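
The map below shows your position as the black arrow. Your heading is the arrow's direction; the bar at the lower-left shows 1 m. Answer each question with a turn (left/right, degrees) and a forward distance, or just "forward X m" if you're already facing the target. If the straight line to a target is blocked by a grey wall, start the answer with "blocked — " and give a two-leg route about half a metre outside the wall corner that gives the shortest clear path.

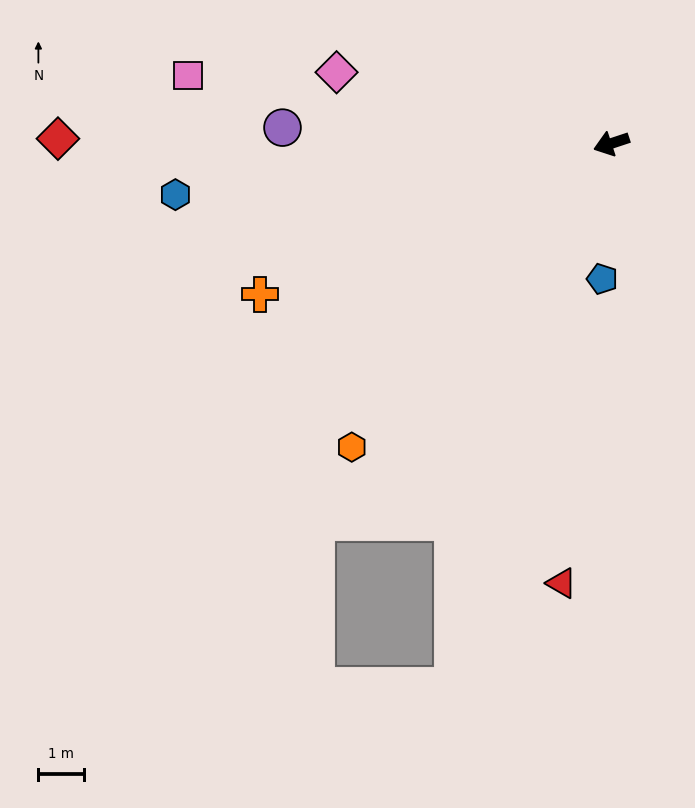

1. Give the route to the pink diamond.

turn right 33°, forward 6.2 m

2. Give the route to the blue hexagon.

turn right 12°, forward 9.6 m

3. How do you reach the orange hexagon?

turn left 31°, forward 8.7 m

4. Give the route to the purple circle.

turn right 21°, forward 7.2 m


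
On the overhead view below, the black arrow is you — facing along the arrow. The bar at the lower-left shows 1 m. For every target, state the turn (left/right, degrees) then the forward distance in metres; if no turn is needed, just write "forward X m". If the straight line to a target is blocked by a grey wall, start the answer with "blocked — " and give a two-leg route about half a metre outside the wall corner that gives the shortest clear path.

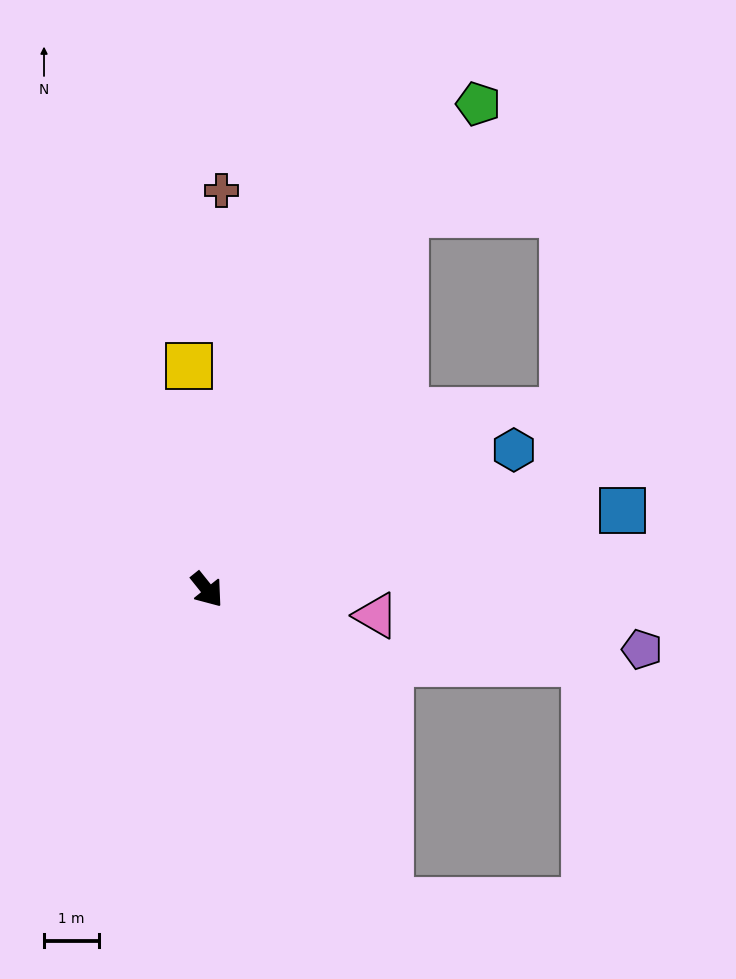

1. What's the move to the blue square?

turn left 62°, forward 7.7 m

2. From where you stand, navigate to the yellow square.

turn left 146°, forward 4.1 m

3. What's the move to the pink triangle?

turn left 43°, forward 3.1 m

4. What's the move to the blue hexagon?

turn left 76°, forward 6.1 m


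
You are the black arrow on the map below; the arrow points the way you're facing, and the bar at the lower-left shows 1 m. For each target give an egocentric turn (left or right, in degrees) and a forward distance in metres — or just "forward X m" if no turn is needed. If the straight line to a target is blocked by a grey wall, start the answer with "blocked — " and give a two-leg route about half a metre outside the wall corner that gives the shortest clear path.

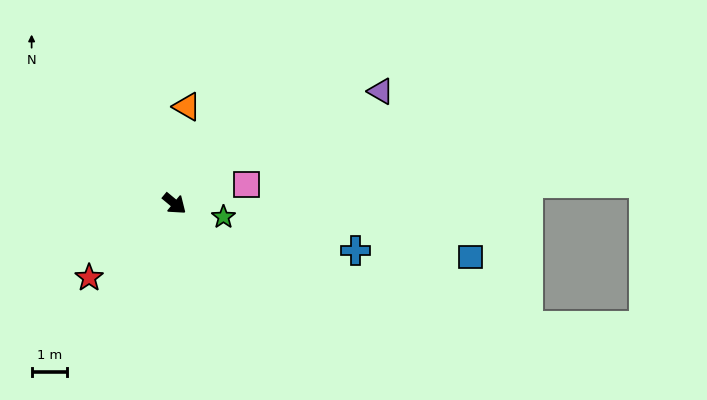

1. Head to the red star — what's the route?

turn right 99°, forward 3.2 m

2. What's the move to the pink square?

turn left 54°, forward 2.1 m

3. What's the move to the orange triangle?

turn left 122°, forward 2.8 m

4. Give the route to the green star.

turn left 25°, forward 1.4 m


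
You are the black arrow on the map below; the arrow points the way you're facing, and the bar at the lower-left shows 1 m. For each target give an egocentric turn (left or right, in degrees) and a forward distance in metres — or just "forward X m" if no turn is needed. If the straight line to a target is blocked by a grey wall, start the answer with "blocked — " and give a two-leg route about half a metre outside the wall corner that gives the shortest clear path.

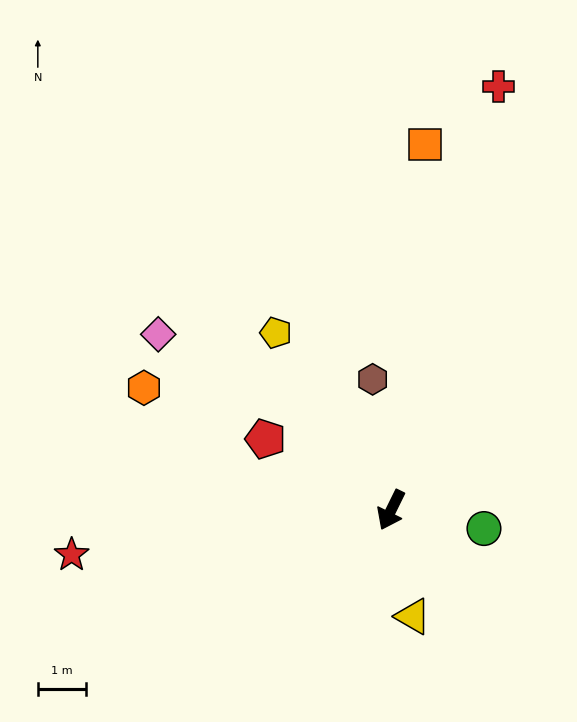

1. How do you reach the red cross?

turn right 168°, forward 9.1 m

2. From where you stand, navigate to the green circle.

turn left 105°, forward 2.0 m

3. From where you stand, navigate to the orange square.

turn right 159°, forward 7.6 m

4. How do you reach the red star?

turn right 56°, forward 6.7 m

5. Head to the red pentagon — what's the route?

turn right 93°, forward 3.0 m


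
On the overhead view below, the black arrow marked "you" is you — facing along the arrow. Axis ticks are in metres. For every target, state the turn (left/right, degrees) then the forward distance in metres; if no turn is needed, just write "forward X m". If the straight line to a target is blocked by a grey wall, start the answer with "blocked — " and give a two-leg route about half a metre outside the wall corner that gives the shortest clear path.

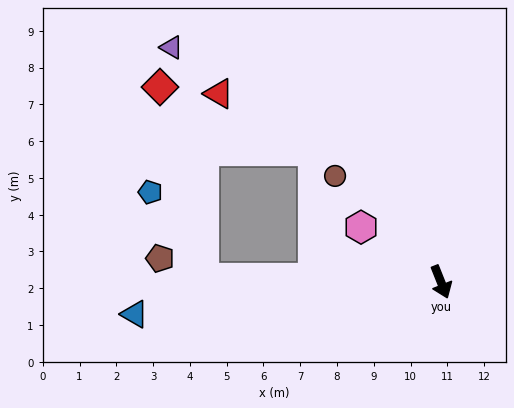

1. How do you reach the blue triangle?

turn right 106°, forward 8.4 m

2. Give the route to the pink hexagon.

turn right 146°, forward 2.6 m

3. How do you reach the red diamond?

blocked — turn right 112°, forward 6.4 m, then turn right 77°, forward 5.4 m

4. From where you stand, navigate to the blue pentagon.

blocked — turn right 112°, forward 6.4 m, then turn right 58°, forward 2.8 m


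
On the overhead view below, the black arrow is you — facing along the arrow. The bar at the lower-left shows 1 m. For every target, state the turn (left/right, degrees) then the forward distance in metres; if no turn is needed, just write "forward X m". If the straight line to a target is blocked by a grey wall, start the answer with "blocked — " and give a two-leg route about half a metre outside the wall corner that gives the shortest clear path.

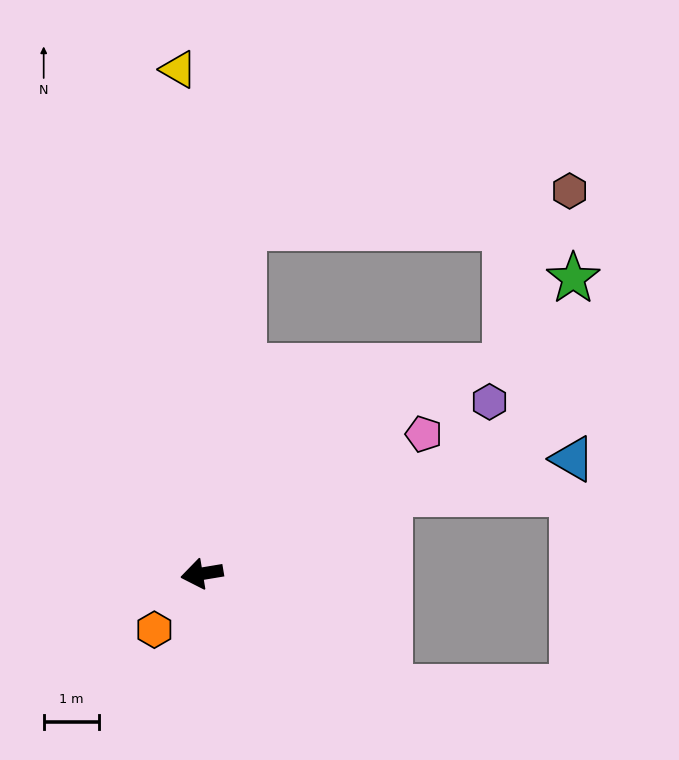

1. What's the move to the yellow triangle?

turn right 97°, forward 9.1 m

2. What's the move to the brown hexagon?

blocked — turn right 106°, forward 6.3 m, then turn right 77°, forward 5.9 m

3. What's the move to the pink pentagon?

turn right 157°, forward 4.7 m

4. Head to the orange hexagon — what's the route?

turn left 40°, forward 1.3 m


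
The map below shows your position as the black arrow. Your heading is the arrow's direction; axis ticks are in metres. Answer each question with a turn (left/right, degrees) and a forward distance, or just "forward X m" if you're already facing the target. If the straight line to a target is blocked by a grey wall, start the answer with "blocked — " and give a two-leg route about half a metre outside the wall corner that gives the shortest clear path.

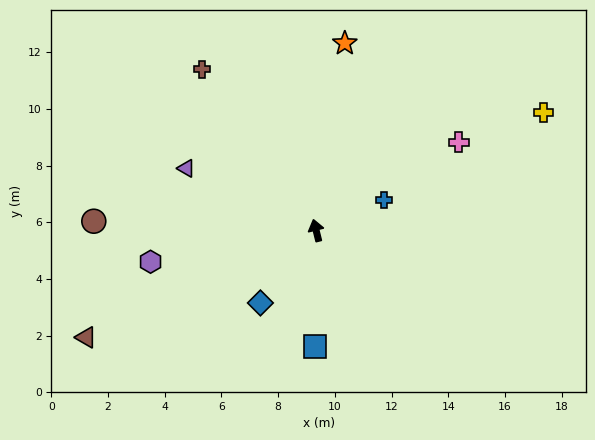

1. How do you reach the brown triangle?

turn left 101°, forward 8.9 m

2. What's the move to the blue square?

turn left 165°, forward 4.1 m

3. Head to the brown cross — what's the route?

turn left 21°, forward 7.0 m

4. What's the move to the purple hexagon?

turn left 87°, forward 5.9 m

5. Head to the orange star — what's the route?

turn right 23°, forward 6.7 m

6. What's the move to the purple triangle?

turn left 50°, forward 5.1 m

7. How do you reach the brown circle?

turn left 74°, forward 7.8 m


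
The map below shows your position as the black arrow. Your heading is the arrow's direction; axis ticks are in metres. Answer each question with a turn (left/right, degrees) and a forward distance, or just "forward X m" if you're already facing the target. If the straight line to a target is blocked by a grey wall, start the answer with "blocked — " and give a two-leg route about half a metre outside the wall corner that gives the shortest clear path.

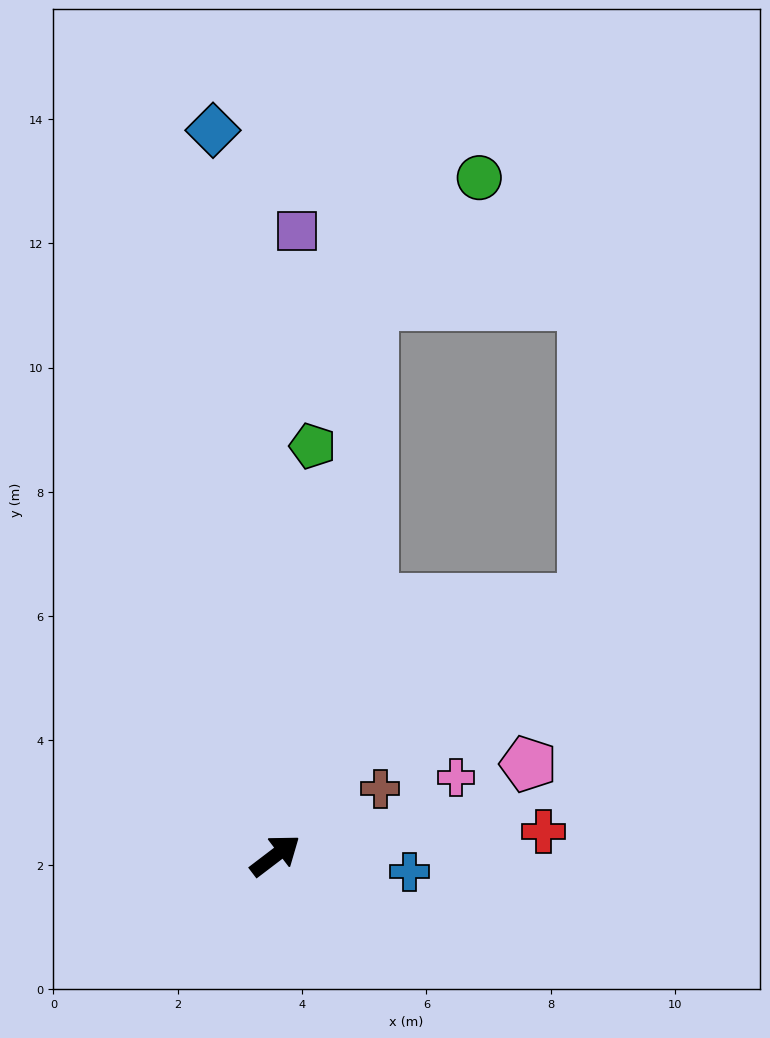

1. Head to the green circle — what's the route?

blocked — turn left 43°, forward 9.0 m, then turn right 31°, forward 2.7 m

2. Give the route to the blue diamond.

turn left 58°, forward 11.7 m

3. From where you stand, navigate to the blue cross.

turn right 44°, forward 2.2 m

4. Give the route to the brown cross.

turn right 5°, forward 2.0 m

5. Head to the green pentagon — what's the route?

turn left 47°, forward 6.6 m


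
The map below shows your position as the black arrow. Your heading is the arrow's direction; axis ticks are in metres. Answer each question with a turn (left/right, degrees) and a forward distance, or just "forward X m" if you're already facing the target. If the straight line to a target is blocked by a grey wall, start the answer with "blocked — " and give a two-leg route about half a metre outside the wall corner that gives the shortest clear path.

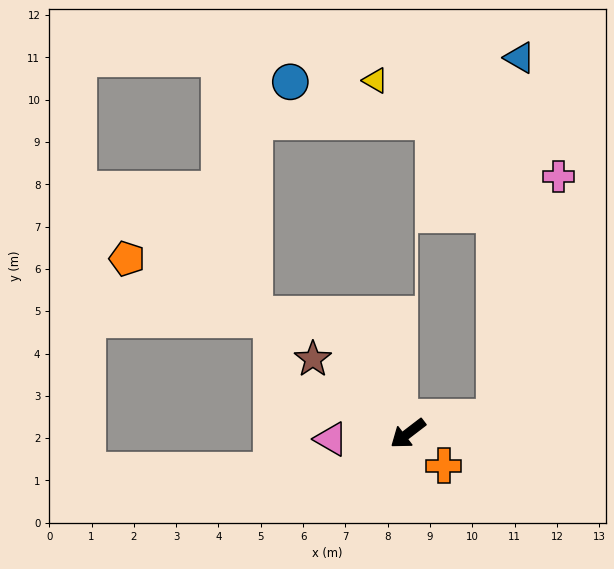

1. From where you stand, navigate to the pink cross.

blocked — turn left 153°, forward 2.1 m, then turn left 65°, forward 5.9 m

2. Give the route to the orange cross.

turn left 100°, forward 1.1 m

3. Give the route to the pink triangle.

turn right 33°, forward 1.8 m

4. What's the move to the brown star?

turn right 75°, forward 2.9 m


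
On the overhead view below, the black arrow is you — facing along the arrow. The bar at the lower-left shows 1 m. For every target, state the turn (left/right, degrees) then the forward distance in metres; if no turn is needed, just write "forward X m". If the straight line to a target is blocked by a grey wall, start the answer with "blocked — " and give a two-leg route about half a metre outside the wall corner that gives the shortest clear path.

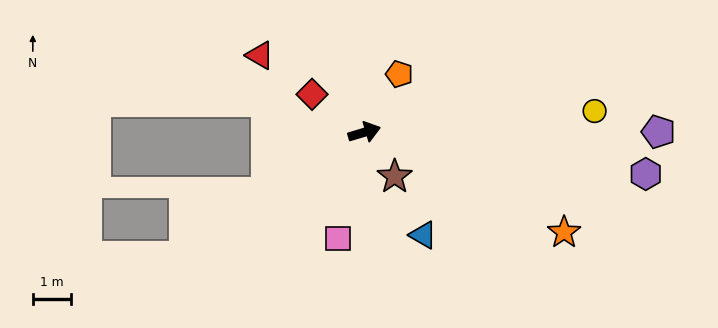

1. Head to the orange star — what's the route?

turn right 43°, forward 5.8 m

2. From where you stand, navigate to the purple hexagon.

turn right 25°, forward 7.4 m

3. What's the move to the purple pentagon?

turn right 17°, forward 7.7 m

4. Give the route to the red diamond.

turn left 127°, forward 1.7 m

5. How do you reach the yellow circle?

turn right 11°, forward 6.0 m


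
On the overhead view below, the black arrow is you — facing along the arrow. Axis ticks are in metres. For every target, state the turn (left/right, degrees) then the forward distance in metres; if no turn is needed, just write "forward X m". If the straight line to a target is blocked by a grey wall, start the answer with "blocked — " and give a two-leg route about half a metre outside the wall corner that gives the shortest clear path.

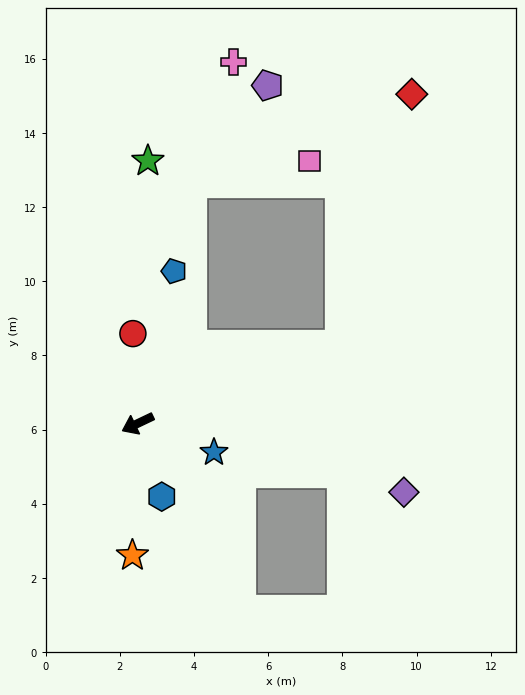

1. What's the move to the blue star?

turn left 134°, forward 2.2 m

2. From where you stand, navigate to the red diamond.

blocked — turn left 175°, forward 5.9 m, then turn left 54°, forward 7.1 m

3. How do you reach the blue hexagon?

turn left 83°, forward 2.1 m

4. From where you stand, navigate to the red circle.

turn right 112°, forward 2.4 m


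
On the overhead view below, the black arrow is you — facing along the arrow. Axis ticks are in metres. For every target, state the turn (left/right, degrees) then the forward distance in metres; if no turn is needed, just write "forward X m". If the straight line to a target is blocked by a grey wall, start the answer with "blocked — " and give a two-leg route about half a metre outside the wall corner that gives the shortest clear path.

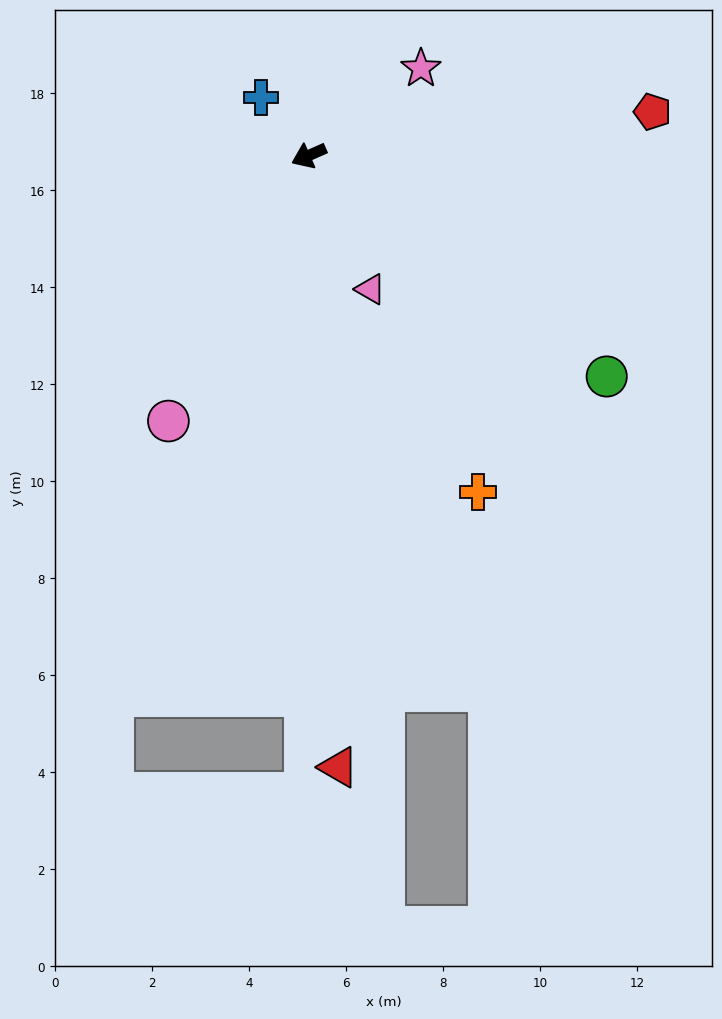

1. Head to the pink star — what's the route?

turn right 166°, forward 2.9 m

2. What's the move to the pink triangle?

turn left 91°, forward 3.0 m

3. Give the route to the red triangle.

turn left 69°, forward 12.6 m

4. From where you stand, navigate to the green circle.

turn left 120°, forward 7.6 m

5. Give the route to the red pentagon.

turn left 163°, forward 7.1 m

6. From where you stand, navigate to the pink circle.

turn left 38°, forward 6.2 m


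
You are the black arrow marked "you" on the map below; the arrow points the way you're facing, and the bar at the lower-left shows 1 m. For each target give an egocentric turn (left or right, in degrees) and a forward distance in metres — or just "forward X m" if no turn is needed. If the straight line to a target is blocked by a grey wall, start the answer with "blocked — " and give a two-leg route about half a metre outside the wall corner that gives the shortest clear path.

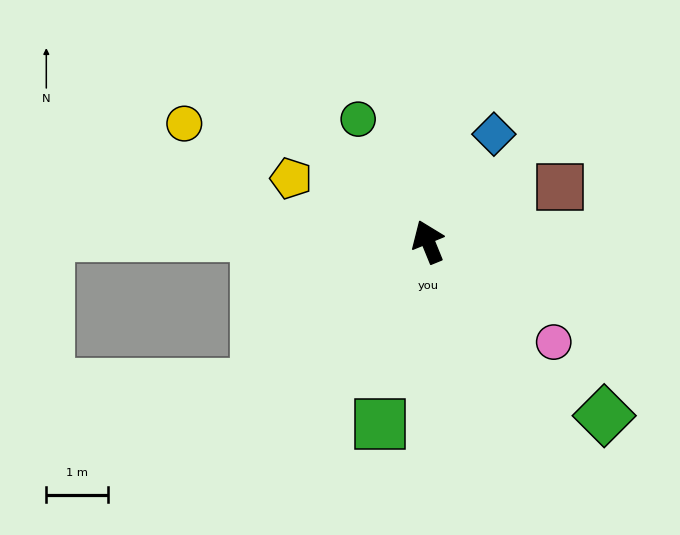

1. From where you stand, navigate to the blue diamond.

turn right 54°, forward 2.0 m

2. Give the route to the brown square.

turn right 90°, forward 2.3 m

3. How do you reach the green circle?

turn left 7°, forward 2.3 m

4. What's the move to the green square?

turn left 143°, forward 3.1 m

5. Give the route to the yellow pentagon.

turn left 43°, forward 2.4 m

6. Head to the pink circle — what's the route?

turn right 151°, forward 2.6 m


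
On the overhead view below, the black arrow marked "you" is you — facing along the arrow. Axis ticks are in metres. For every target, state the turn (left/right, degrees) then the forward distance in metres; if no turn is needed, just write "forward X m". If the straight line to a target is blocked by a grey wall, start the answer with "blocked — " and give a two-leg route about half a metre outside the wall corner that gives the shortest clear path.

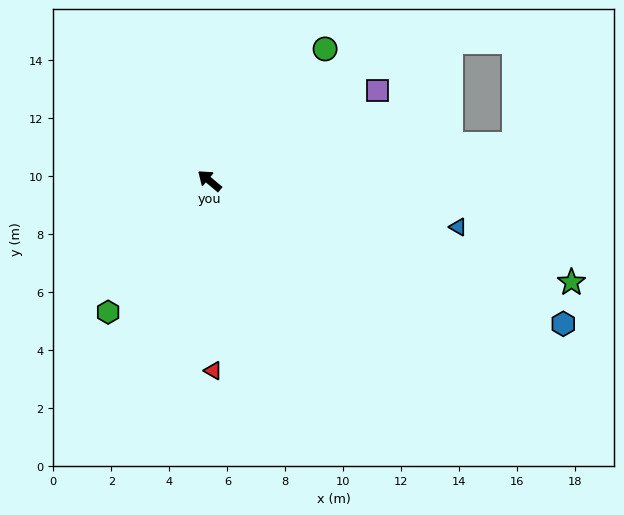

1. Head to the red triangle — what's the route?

turn left 131°, forward 6.5 m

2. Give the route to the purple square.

turn right 112°, forward 6.6 m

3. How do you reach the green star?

turn right 156°, forward 13.0 m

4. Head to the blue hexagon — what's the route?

turn right 162°, forward 13.2 m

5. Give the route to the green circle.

turn right 91°, forward 6.0 m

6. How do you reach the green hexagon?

turn left 92°, forward 5.7 m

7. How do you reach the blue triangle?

turn right 151°, forward 8.7 m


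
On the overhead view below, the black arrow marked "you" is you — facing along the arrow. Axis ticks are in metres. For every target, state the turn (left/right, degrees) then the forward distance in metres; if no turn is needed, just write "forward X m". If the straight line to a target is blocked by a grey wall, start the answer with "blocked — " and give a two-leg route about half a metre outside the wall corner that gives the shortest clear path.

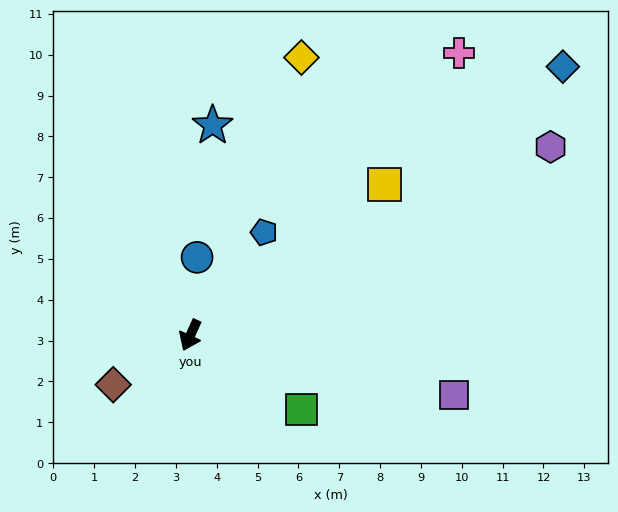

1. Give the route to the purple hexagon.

turn left 142°, forward 10.0 m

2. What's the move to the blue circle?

turn right 160°, forward 1.9 m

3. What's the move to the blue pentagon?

turn left 169°, forward 3.1 m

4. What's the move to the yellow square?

turn left 152°, forward 6.0 m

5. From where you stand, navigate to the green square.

turn left 81°, forward 3.3 m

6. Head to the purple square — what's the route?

turn left 102°, forward 6.6 m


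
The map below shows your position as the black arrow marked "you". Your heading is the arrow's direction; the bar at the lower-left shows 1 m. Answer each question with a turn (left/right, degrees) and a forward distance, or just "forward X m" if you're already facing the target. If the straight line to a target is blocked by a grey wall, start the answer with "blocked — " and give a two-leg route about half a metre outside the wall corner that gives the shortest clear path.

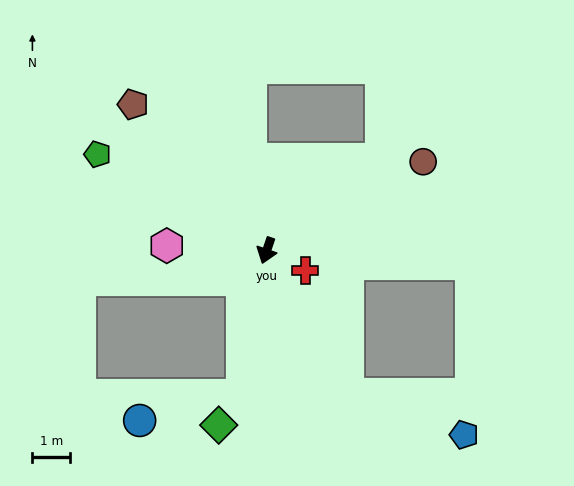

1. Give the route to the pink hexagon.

turn right 74°, forward 2.6 m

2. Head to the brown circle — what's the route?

turn left 138°, forward 4.7 m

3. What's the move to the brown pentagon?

turn right 119°, forward 5.2 m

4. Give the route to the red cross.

turn left 81°, forward 1.1 m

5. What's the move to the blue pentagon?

blocked — turn left 48°, forward 4.3 m, then turn left 41°, forward 3.3 m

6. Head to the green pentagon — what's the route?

turn right 101°, forward 5.1 m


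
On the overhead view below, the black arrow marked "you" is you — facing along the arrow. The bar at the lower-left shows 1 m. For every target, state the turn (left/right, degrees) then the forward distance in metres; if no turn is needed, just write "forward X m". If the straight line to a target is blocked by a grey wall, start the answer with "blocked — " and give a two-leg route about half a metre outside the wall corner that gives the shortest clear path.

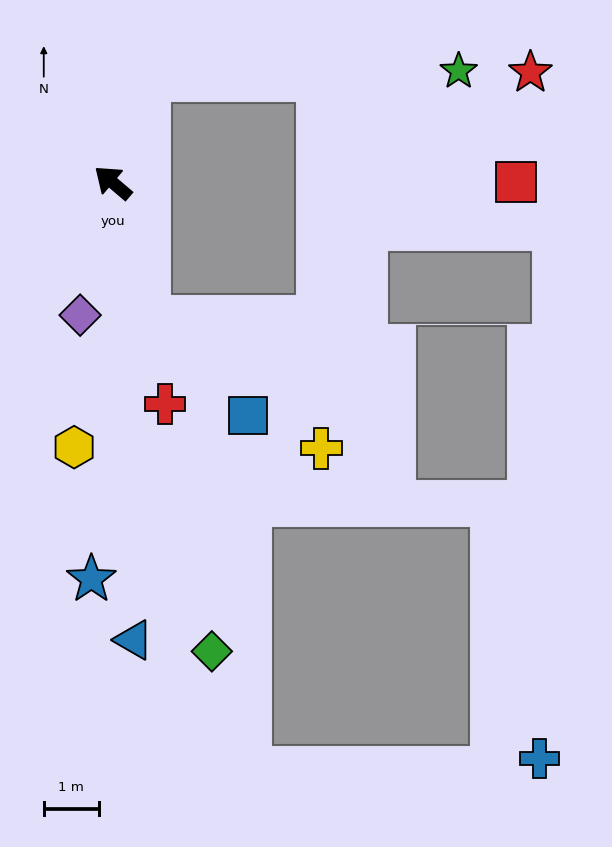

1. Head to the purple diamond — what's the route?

turn left 117°, forward 2.5 m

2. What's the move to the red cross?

turn left 144°, forward 4.1 m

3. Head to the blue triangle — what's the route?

turn left 133°, forward 8.3 m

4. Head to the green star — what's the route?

blocked — turn right 68°, forward 2.0 m, then turn right 70°, forward 5.6 m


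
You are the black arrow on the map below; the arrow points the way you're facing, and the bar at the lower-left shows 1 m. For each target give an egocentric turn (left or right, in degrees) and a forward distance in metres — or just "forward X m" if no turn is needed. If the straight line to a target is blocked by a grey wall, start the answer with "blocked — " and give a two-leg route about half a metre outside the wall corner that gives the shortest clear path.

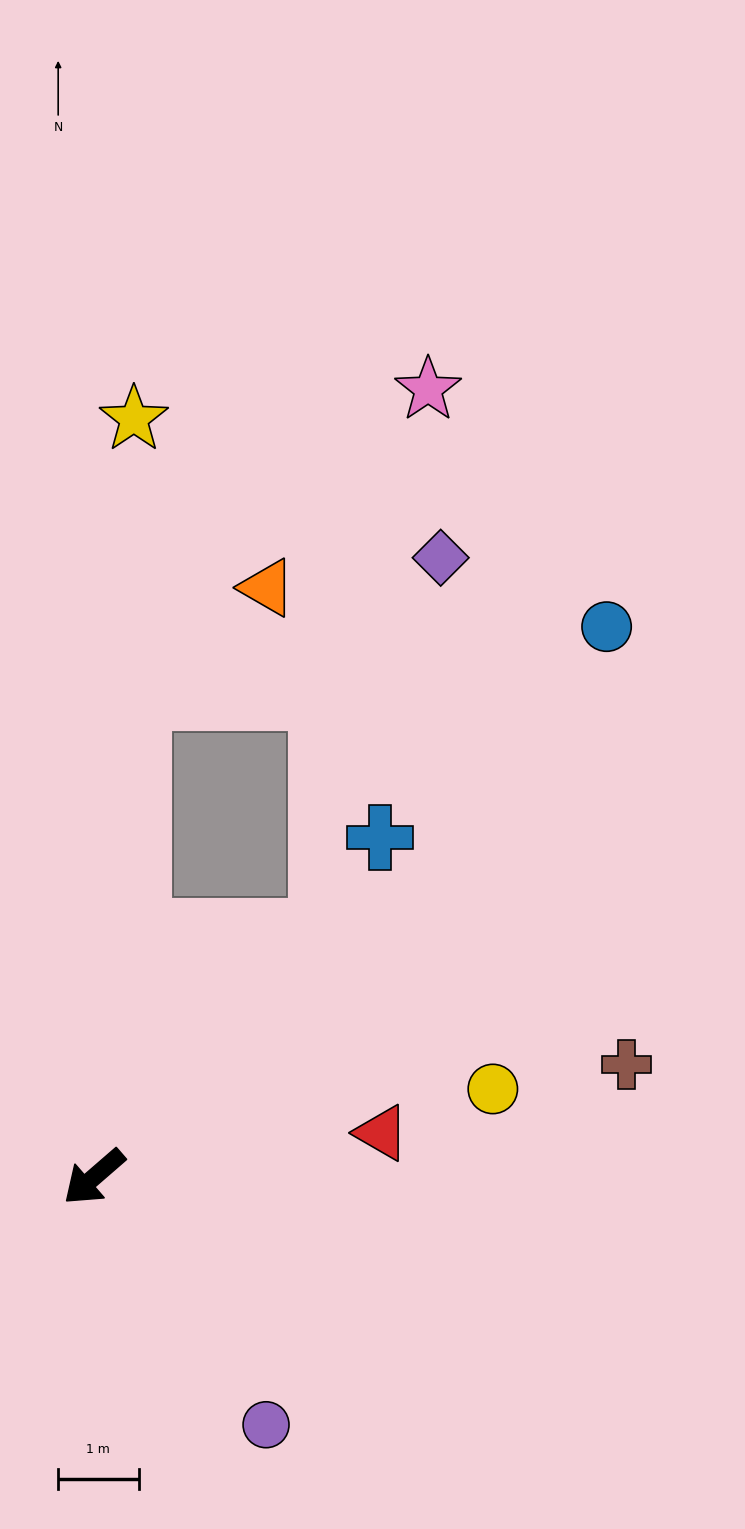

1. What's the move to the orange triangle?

blocked — turn right 136°, forward 6.0 m, then turn right 45°, forward 2.1 m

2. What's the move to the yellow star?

turn right 134°, forward 9.4 m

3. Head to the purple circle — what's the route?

turn left 84°, forward 3.7 m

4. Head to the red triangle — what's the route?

turn left 148°, forward 3.6 m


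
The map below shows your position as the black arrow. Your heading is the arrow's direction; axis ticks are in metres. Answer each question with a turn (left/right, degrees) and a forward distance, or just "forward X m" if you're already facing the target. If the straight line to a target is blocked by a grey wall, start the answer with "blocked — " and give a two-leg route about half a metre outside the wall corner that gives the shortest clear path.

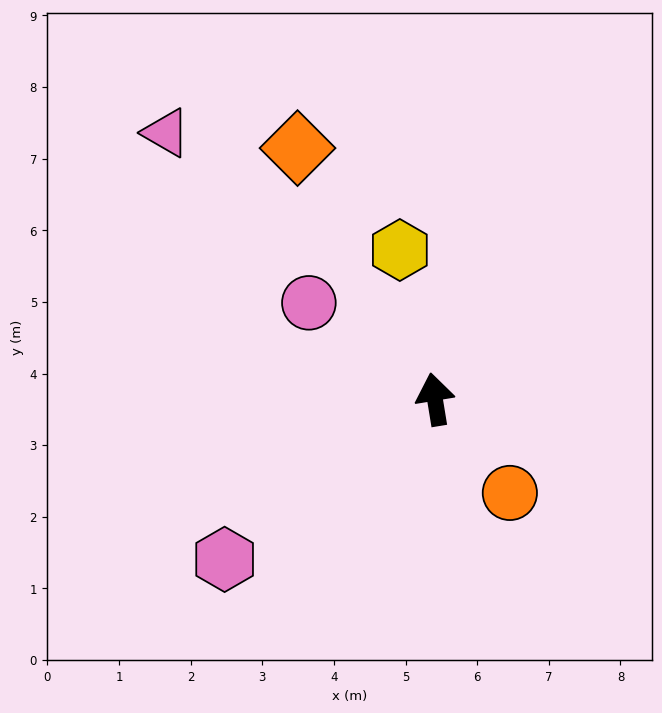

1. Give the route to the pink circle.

turn left 43°, forward 2.2 m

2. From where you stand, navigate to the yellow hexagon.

turn left 4°, forward 2.1 m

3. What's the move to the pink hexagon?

turn left 118°, forward 3.7 m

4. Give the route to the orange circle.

turn right 151°, forward 1.7 m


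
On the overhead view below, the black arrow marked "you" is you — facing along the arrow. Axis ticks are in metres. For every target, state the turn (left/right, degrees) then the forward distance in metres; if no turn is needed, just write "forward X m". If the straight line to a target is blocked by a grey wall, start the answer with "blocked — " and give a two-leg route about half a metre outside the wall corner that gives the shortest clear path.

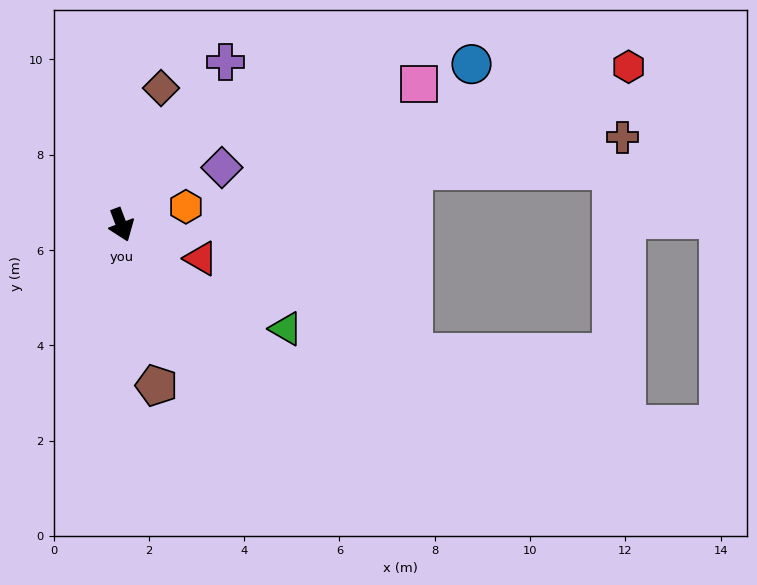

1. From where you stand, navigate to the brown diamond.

turn left 143°, forward 3.0 m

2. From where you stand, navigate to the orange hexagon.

turn left 85°, forward 1.4 m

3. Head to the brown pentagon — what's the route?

turn right 8°, forward 3.5 m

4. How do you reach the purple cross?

turn left 127°, forward 4.1 m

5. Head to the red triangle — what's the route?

turn left 46°, forward 1.8 m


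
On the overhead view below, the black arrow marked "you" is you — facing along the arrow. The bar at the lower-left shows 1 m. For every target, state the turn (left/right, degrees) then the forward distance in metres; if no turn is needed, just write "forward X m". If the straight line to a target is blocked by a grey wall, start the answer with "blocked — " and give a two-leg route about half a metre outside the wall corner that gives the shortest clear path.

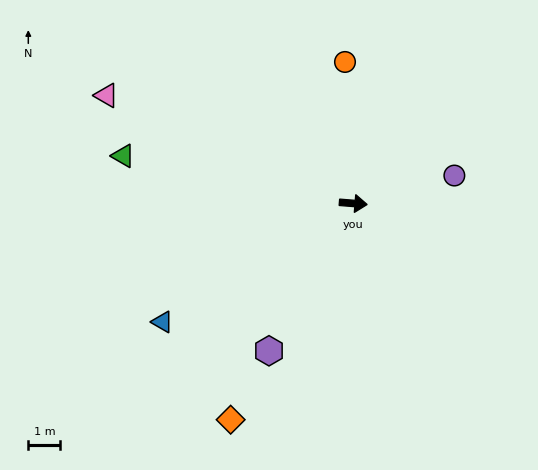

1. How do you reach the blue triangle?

turn right 144°, forward 7.0 m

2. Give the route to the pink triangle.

turn left 161°, forward 8.4 m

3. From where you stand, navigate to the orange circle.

turn left 98°, forward 4.4 m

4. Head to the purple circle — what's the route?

turn left 20°, forward 3.3 m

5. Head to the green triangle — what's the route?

turn left 173°, forward 7.3 m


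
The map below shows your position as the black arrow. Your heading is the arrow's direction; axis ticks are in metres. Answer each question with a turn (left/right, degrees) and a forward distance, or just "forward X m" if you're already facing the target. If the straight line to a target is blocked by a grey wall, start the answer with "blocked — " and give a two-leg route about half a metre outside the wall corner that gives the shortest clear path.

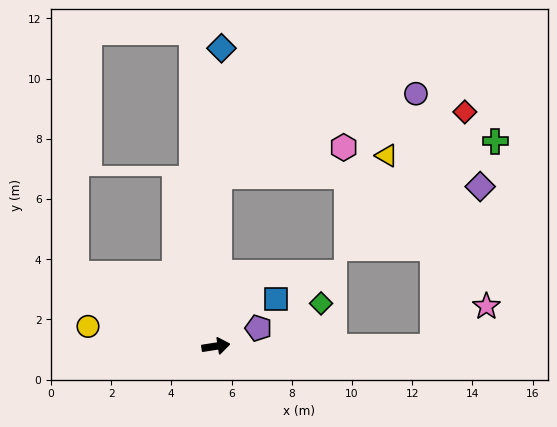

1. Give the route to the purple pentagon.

turn left 14°, forward 1.5 m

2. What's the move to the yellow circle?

turn left 162°, forward 4.3 m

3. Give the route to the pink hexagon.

blocked — turn left 80°, forward 5.7 m, then turn right 76°, forward 4.2 m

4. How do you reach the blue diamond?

turn left 80°, forward 9.9 m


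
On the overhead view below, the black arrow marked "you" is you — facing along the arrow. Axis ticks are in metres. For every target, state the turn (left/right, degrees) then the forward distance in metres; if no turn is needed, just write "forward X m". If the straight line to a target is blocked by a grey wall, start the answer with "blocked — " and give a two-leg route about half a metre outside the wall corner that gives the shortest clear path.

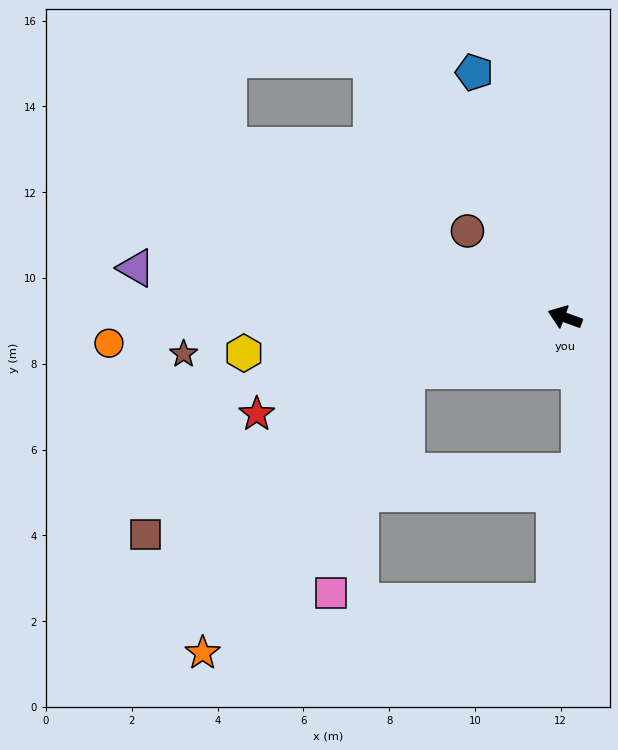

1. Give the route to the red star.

turn left 38°, forward 7.5 m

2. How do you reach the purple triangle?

turn left 14°, forward 10.1 m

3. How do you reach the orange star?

blocked — turn left 39°, forward 3.9 m, then turn left 35°, forward 8.1 m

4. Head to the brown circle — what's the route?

turn right 21°, forward 3.0 m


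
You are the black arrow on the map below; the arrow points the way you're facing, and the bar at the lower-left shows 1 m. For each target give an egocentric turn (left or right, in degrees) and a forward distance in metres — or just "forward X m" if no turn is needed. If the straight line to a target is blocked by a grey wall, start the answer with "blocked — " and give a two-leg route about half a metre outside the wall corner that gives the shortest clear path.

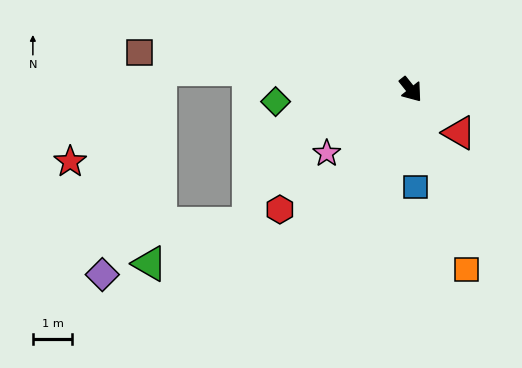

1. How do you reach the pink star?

turn right 91°, forward 2.7 m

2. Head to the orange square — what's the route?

turn right 21°, forward 4.8 m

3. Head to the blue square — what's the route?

turn right 36°, forward 2.5 m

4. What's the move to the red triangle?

turn left 10°, forward 1.6 m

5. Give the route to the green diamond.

turn right 123°, forward 3.4 m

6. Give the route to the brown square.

turn right 136°, forward 6.9 m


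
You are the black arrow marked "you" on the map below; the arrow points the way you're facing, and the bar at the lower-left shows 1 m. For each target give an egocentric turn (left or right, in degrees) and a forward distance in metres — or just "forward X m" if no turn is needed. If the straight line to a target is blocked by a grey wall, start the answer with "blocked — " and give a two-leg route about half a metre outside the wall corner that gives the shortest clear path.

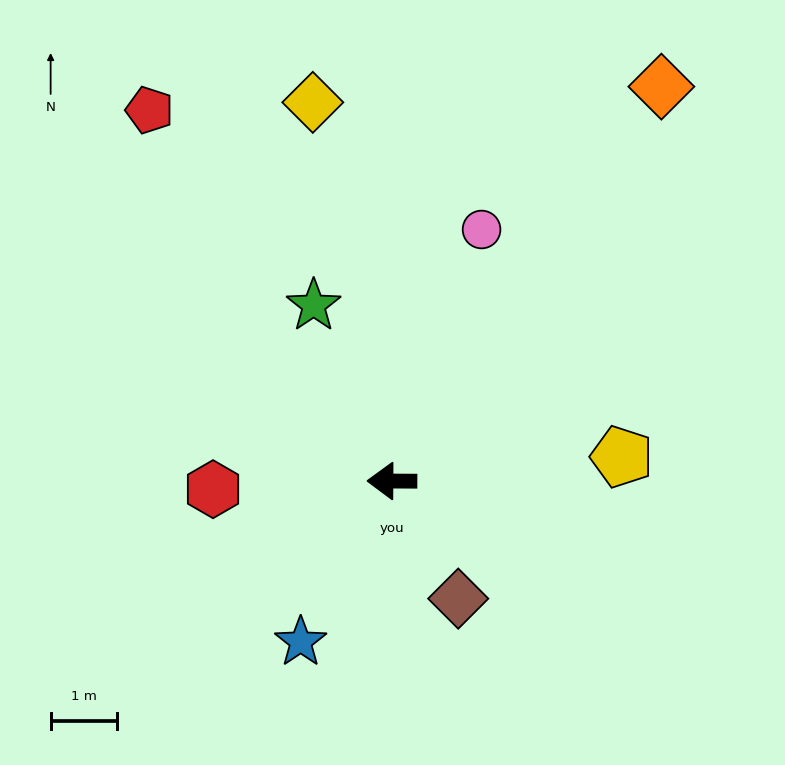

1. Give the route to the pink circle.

turn right 109°, forward 4.0 m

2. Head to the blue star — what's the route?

turn left 61°, forward 2.8 m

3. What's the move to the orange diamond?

turn right 124°, forward 7.2 m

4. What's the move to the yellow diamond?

turn right 78°, forward 5.8 m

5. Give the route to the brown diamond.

turn left 120°, forward 2.0 m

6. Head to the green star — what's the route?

turn right 66°, forward 2.9 m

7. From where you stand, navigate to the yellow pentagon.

turn right 174°, forward 3.5 m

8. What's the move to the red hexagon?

turn left 3°, forward 2.7 m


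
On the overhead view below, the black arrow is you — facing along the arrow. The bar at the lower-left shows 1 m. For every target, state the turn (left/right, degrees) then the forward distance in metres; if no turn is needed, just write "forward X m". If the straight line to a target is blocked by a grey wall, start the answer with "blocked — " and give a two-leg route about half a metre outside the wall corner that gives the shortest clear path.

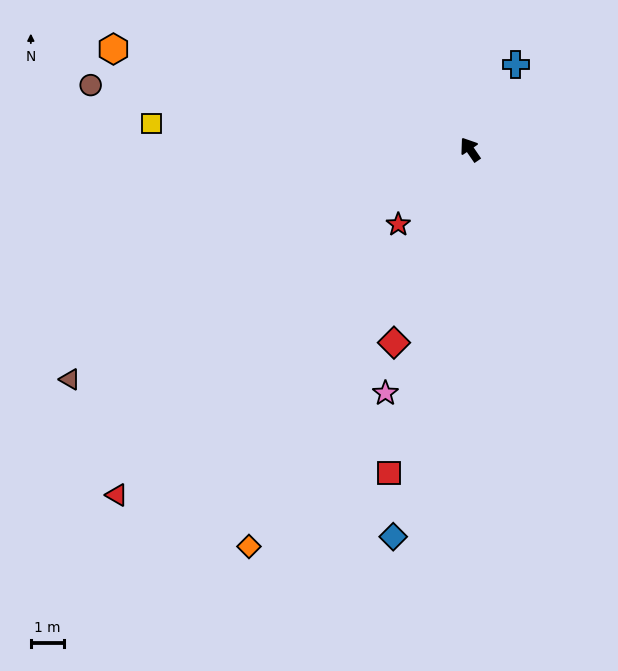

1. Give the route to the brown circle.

turn left 46°, forward 11.6 m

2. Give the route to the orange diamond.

turn left 116°, forward 13.7 m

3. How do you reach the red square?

turn left 131°, forward 10.1 m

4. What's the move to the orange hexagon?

turn left 40°, forward 11.2 m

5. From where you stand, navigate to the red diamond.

turn left 124°, forward 6.3 m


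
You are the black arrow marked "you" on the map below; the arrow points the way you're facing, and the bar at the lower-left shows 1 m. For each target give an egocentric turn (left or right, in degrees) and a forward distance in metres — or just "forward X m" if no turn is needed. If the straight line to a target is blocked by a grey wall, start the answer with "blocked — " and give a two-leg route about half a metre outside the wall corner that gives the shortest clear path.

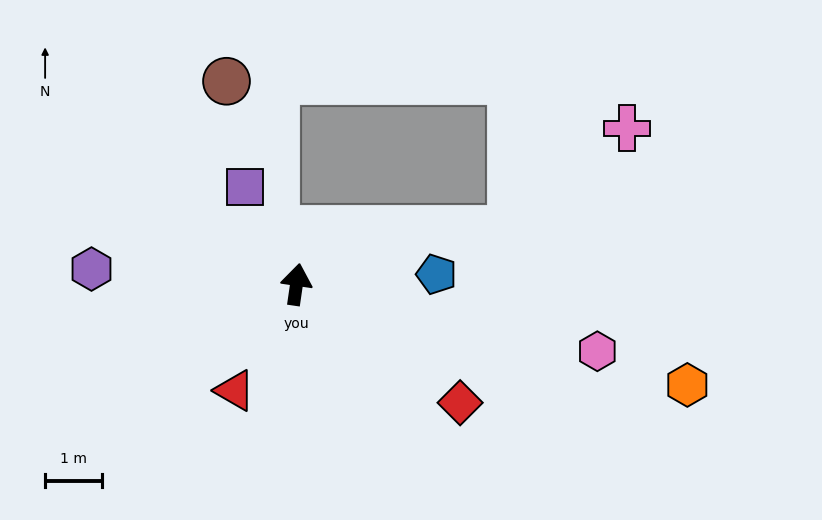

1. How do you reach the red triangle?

turn left 158°, forward 2.2 m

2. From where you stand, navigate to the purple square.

turn left 36°, forward 1.9 m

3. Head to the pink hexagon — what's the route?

turn right 94°, forward 5.4 m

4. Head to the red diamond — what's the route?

turn right 118°, forward 3.6 m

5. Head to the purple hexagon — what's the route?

turn left 94°, forward 3.6 m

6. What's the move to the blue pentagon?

turn right 78°, forward 2.5 m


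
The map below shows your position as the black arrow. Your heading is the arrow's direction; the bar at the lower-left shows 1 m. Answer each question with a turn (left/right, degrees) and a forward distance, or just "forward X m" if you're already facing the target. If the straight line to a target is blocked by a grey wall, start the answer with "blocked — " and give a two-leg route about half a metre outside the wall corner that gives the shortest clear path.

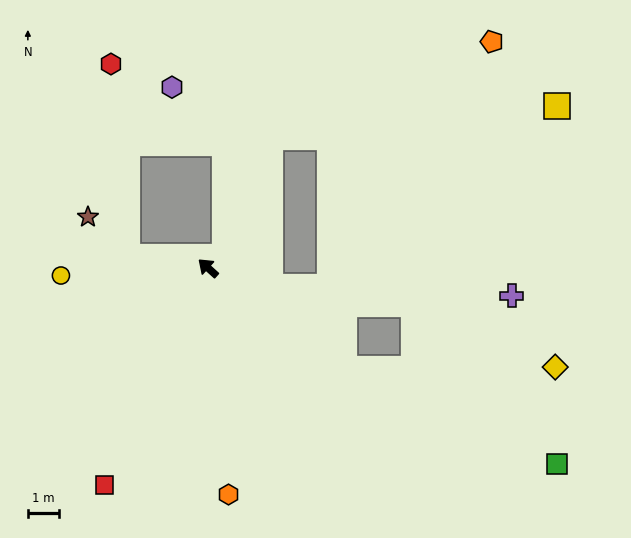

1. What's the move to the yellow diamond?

blocked — turn right 174°, forward 5.5 m, then turn left 37°, forward 6.8 m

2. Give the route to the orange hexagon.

turn left 137°, forward 7.4 m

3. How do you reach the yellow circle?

turn left 45°, forward 4.8 m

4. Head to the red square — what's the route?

turn left 107°, forward 7.8 m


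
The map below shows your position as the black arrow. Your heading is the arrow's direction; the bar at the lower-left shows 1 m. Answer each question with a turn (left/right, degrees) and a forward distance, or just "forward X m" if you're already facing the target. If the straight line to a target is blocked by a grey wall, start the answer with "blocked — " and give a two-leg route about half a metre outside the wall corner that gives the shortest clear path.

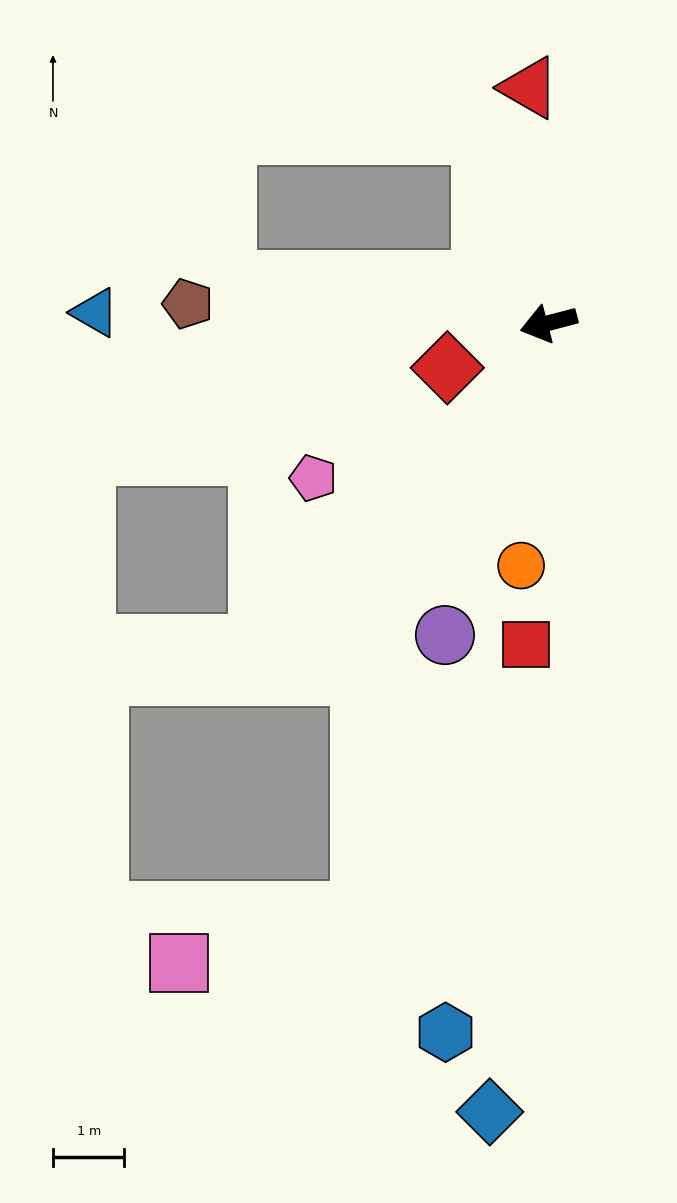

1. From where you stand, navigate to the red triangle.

turn right 100°, forward 3.3 m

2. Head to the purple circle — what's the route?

turn left 57°, forward 4.6 m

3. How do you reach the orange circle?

turn left 69°, forward 3.4 m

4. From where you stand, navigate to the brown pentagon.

turn right 18°, forward 5.1 m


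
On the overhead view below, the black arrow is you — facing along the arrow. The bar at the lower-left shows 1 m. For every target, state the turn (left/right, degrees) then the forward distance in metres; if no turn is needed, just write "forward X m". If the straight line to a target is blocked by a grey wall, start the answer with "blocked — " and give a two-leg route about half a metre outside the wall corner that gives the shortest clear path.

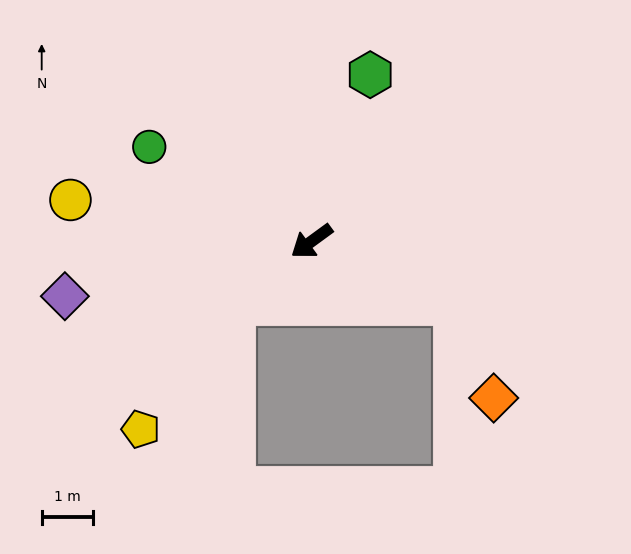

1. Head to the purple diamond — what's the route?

turn right 24°, forward 5.0 m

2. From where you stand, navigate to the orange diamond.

blocked — turn left 120°, forward 3.1 m, then turn right 44°, forward 2.0 m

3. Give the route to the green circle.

turn right 66°, forward 3.7 m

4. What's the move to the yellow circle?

turn right 46°, forward 4.8 m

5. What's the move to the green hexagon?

turn right 146°, forward 3.5 m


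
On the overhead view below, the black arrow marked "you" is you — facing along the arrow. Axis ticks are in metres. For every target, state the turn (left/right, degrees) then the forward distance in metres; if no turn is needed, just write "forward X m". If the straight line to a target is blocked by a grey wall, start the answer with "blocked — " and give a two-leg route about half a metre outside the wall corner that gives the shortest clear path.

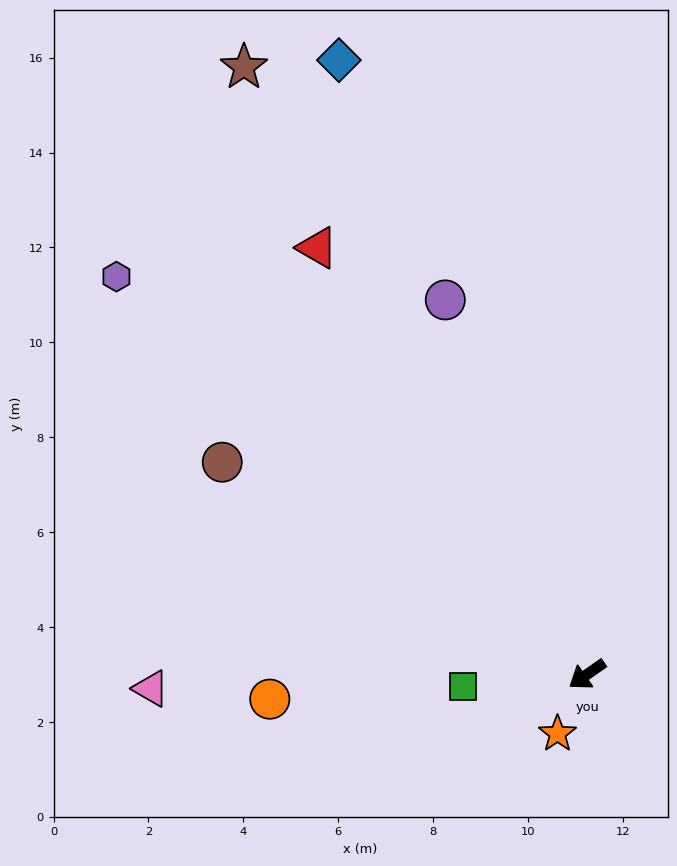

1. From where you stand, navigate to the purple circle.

turn right 104°, forward 8.4 m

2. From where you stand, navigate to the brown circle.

turn right 65°, forward 8.9 m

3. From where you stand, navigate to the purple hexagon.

turn right 75°, forward 13.0 m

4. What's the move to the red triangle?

turn right 93°, forward 10.6 m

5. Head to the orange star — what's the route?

turn left 29°, forward 1.4 m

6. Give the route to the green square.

turn right 29°, forward 2.6 m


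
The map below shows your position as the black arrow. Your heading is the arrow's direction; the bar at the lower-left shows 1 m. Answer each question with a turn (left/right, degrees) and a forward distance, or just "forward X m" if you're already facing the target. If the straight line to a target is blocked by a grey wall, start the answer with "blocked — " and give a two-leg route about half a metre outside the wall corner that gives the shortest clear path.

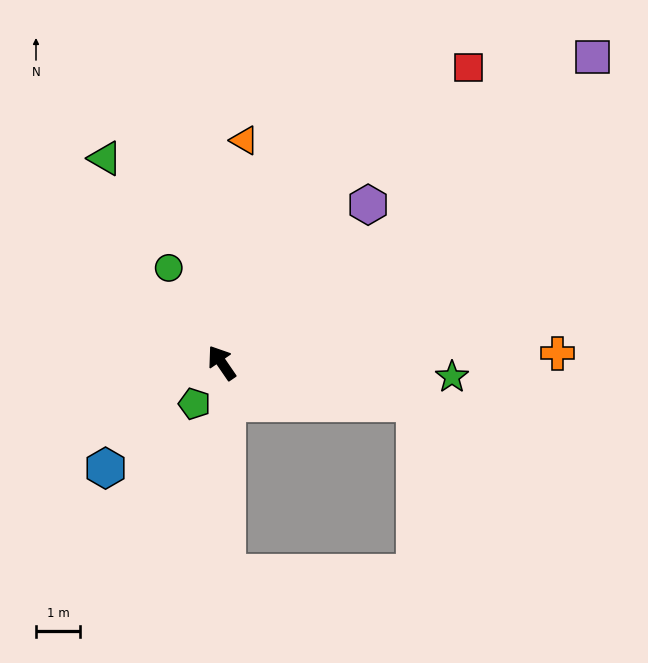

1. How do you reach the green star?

turn right 128°, forward 5.2 m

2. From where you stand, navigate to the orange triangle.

turn right 40°, forward 5.0 m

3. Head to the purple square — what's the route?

turn right 85°, forward 10.8 m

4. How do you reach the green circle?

turn right 5°, forward 2.4 m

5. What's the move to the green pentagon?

turn left 112°, forward 1.1 m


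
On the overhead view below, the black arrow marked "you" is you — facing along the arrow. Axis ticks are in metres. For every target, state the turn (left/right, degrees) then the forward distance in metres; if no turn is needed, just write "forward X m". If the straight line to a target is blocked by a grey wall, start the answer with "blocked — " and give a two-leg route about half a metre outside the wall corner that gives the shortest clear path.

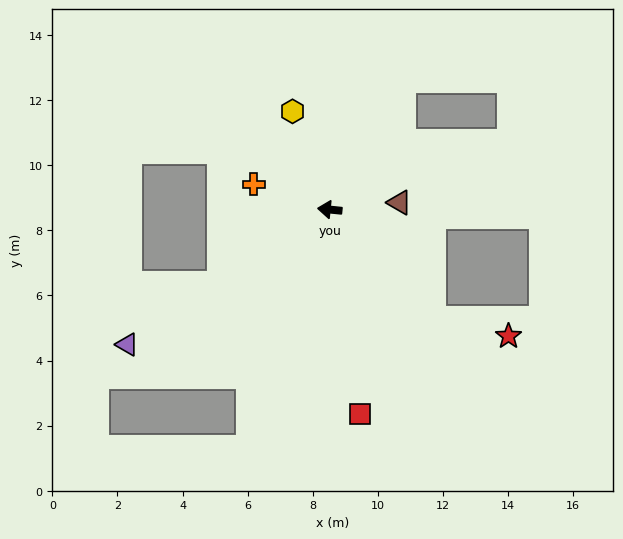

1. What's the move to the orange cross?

turn right 13°, forward 2.5 m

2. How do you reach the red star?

blocked — turn left 139°, forward 4.6 m, then turn left 35°, forward 2.4 m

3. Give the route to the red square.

turn left 104°, forward 6.4 m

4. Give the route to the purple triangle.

turn left 39°, forward 7.5 m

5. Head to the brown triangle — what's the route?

turn right 168°, forward 2.2 m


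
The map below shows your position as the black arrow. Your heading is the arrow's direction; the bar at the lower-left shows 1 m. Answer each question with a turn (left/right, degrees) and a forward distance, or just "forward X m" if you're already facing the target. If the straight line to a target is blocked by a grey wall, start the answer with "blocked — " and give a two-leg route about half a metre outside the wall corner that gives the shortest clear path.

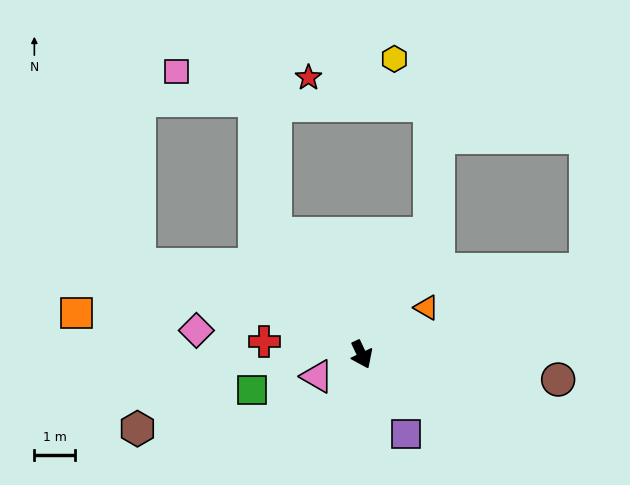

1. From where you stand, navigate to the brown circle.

turn left 58°, forward 4.9 m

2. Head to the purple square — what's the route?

turn left 4°, forward 2.2 m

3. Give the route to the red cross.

turn right 123°, forward 2.4 m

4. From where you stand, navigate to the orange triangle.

turn left 101°, forward 2.0 m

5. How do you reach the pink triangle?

turn right 89°, forward 1.2 m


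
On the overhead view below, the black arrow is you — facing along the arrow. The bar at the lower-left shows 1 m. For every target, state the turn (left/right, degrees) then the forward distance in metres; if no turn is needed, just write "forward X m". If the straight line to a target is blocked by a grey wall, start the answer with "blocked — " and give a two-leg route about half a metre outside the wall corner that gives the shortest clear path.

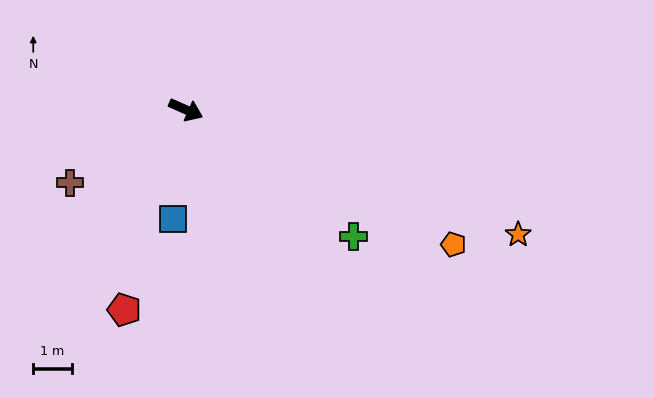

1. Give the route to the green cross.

turn right 13°, forward 5.5 m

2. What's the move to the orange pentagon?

turn right 3°, forward 7.8 m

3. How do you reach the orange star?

turn left 3°, forward 9.2 m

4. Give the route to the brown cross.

turn right 124°, forward 3.6 m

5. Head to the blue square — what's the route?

turn right 73°, forward 2.9 m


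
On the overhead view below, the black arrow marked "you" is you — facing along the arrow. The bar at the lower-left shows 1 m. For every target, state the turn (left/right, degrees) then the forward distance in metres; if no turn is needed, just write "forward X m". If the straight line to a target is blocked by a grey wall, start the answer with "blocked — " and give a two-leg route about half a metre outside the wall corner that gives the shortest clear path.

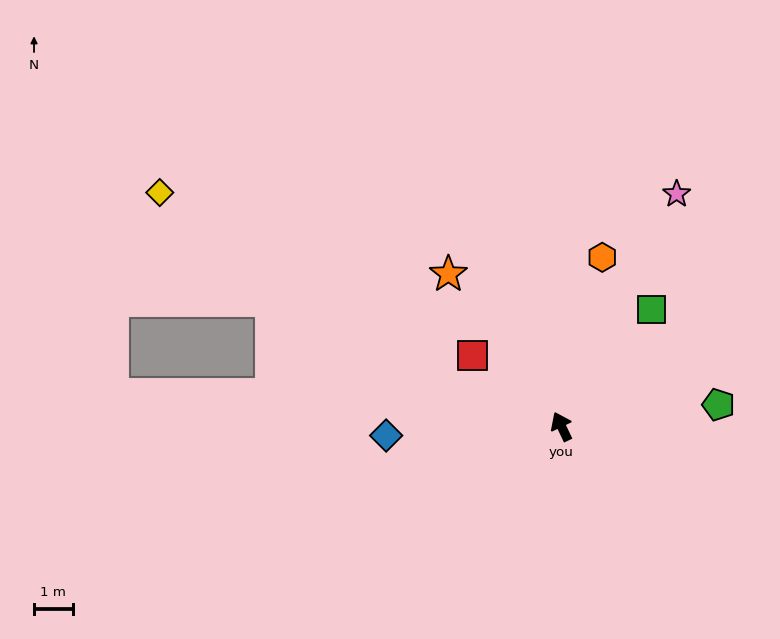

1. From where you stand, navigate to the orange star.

turn left 11°, forward 4.9 m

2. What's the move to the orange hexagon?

turn right 39°, forward 4.5 m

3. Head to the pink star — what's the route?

turn right 52°, forward 6.7 m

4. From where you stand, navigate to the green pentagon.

turn right 108°, forward 4.1 m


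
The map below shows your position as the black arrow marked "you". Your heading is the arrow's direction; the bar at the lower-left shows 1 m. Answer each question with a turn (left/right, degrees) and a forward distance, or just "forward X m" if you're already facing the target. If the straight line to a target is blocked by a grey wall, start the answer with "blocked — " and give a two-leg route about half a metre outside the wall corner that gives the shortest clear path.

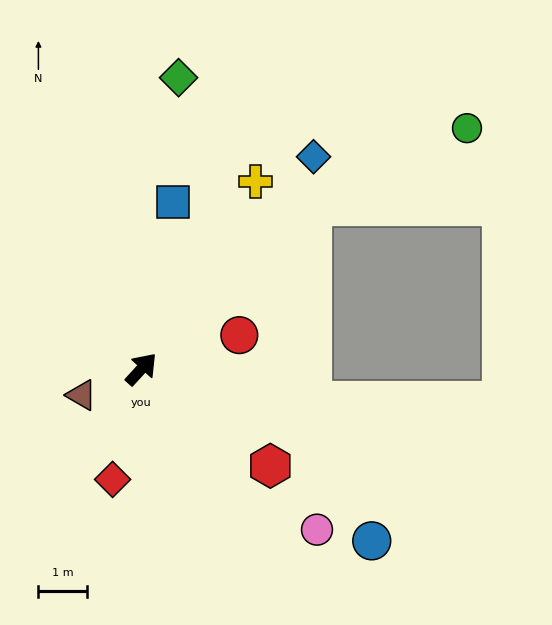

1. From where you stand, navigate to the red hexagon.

turn right 85°, forward 3.3 m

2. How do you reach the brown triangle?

turn left 156°, forward 1.3 m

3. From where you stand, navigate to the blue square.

turn left 32°, forward 3.5 m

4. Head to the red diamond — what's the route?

turn right 152°, forward 2.3 m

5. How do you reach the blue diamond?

turn left 3°, forward 5.6 m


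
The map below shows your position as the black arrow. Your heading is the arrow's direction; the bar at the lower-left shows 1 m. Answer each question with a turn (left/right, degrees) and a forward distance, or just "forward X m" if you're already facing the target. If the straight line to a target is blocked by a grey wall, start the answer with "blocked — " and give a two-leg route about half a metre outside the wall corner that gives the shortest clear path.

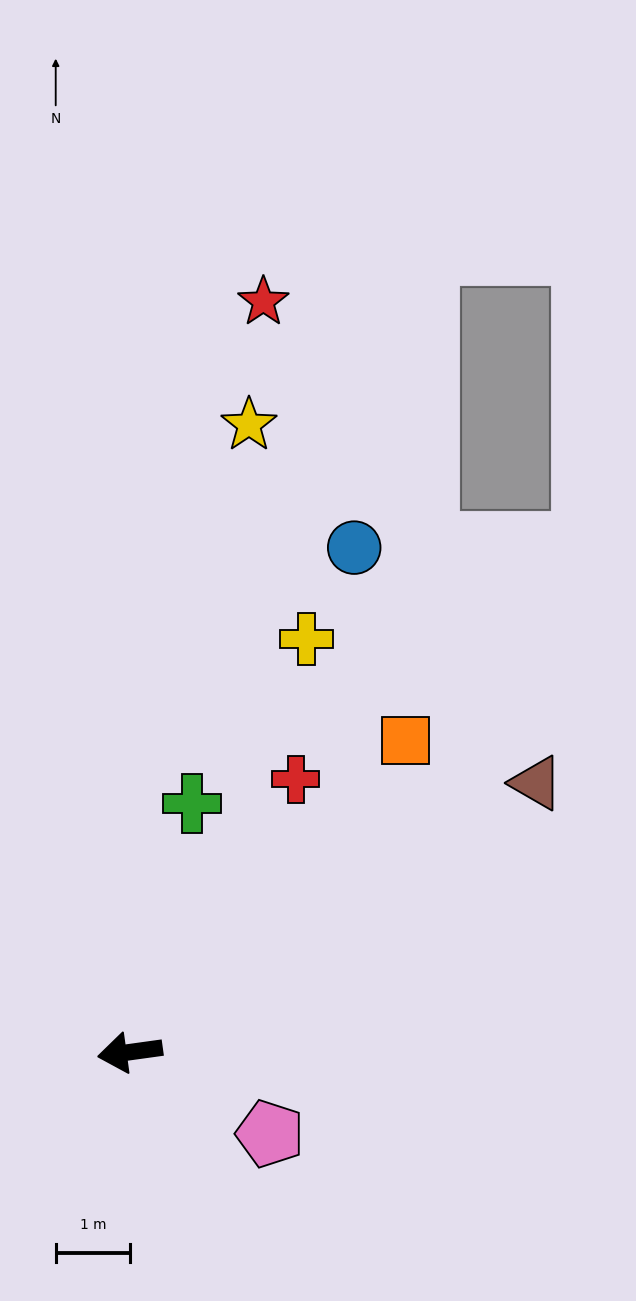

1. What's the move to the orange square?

turn right 139°, forward 5.6 m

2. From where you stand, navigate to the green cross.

turn right 112°, forward 3.4 m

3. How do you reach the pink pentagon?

turn left 142°, forward 2.2 m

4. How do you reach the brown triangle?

turn right 154°, forward 6.5 m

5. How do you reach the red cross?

turn right 129°, forward 4.3 m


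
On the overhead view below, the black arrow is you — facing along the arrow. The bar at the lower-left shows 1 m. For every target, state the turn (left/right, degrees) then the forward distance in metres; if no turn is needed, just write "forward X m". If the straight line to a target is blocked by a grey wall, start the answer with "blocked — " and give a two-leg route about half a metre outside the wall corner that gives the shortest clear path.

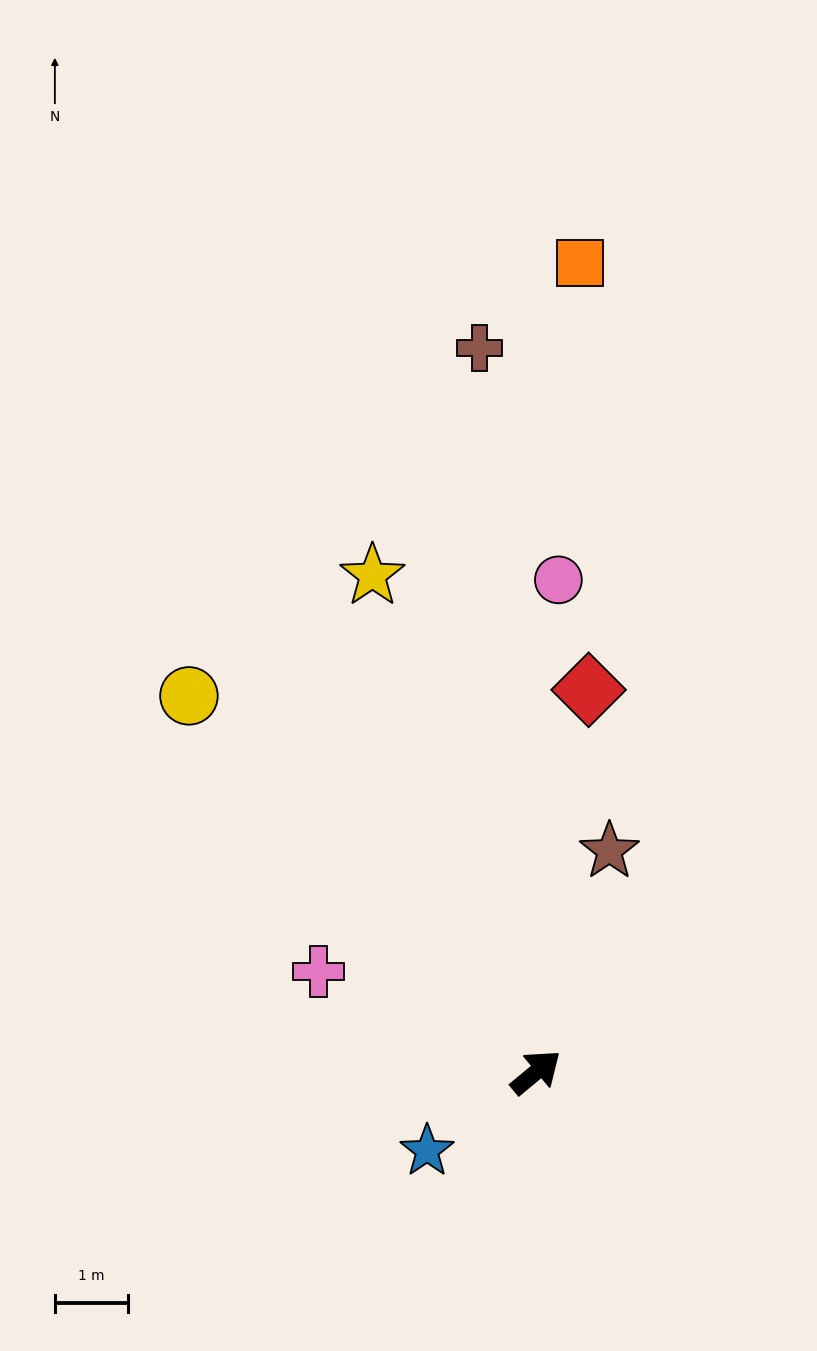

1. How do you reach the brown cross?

turn left 55°, forward 9.9 m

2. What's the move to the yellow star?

turn left 69°, forward 7.1 m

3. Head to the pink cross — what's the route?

turn left 115°, forward 3.3 m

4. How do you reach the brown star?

turn left 32°, forward 3.2 m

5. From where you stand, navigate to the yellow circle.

turn left 93°, forward 7.0 m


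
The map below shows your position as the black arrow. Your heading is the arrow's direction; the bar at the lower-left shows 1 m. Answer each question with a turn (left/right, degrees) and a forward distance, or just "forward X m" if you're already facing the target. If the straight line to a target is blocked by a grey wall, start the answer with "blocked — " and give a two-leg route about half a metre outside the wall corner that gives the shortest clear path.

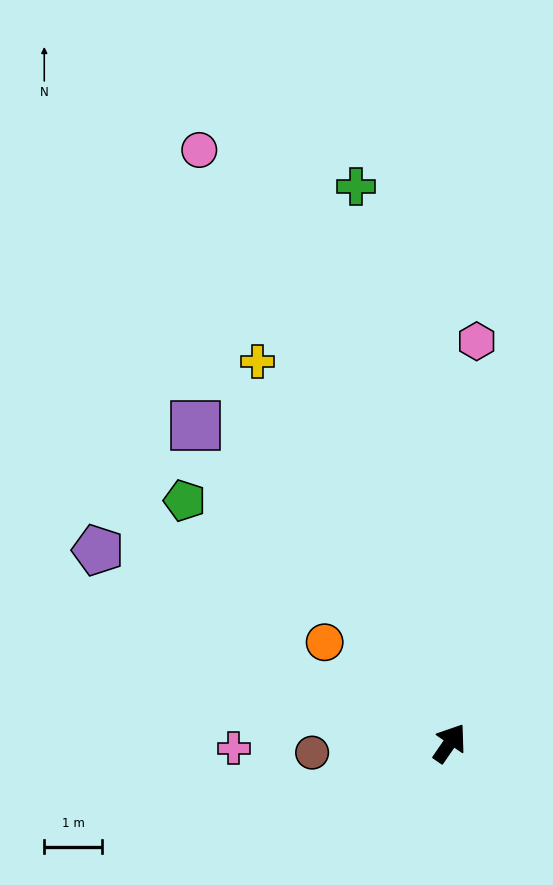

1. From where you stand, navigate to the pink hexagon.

turn left 31°, forward 7.0 m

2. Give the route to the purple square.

turn left 73°, forward 7.0 m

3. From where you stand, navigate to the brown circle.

turn left 129°, forward 2.4 m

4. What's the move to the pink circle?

turn left 57°, forward 11.1 m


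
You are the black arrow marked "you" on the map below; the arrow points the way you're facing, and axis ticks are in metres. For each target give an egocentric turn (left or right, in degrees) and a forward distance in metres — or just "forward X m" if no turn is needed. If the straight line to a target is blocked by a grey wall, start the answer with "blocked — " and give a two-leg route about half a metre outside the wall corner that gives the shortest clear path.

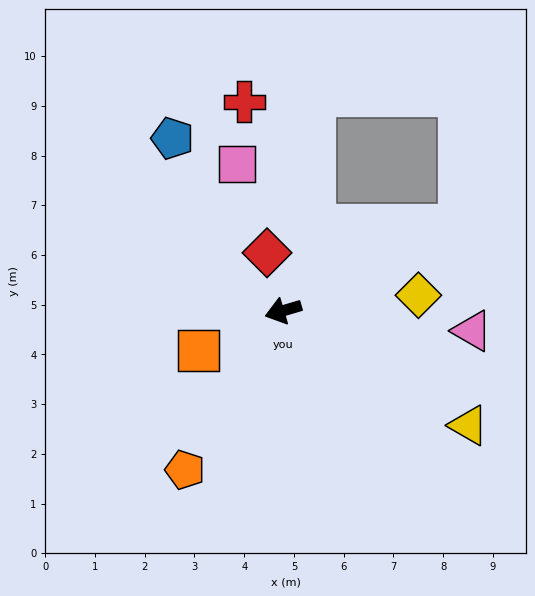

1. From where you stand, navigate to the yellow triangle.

turn left 132°, forward 4.4 m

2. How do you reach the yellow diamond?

turn left 170°, forward 2.7 m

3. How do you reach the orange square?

turn left 8°, forward 1.9 m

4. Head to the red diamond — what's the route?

turn right 91°, forward 1.2 m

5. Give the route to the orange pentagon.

turn left 42°, forward 3.8 m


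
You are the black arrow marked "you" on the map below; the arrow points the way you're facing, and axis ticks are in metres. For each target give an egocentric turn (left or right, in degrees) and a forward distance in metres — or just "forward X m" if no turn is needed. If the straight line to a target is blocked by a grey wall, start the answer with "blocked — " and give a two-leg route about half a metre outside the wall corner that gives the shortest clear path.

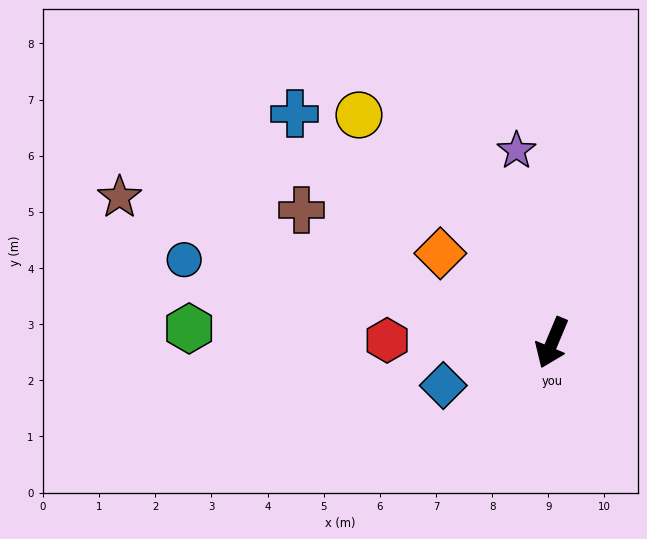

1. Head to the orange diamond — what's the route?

turn right 106°, forward 2.5 m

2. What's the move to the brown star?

turn right 86°, forward 8.1 m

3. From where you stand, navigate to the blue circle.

turn right 80°, forward 6.7 m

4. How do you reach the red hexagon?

turn right 68°, forward 2.9 m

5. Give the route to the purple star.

turn right 147°, forward 3.5 m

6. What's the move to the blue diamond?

turn right 46°, forward 2.1 m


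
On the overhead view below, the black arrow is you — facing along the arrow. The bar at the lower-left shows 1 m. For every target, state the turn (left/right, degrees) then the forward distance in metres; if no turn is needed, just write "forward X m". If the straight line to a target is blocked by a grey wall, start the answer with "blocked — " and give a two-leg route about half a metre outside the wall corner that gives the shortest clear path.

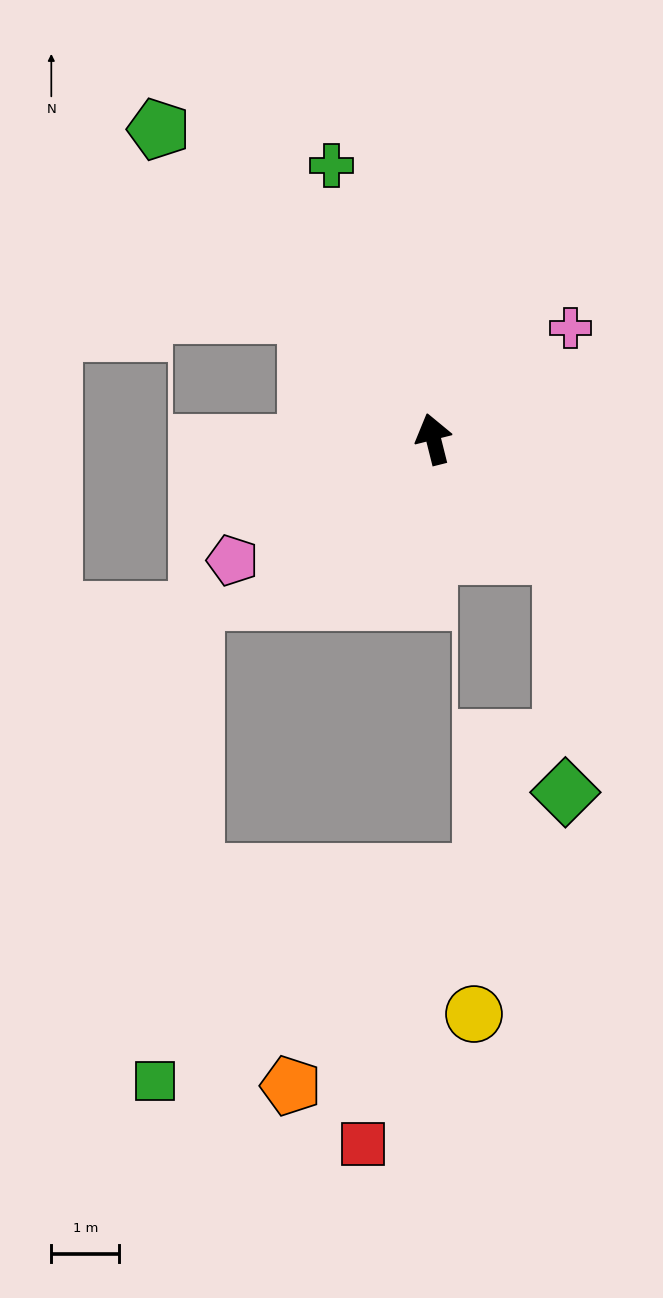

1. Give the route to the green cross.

turn left 6°, forward 4.3 m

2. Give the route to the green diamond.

blocked — turn right 146°, forward 2.5 m, then turn right 47°, forward 3.5 m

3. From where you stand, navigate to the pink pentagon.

turn left 107°, forward 3.5 m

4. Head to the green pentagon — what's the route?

turn left 27°, forward 6.1 m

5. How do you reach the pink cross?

turn right 65°, forward 2.6 m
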